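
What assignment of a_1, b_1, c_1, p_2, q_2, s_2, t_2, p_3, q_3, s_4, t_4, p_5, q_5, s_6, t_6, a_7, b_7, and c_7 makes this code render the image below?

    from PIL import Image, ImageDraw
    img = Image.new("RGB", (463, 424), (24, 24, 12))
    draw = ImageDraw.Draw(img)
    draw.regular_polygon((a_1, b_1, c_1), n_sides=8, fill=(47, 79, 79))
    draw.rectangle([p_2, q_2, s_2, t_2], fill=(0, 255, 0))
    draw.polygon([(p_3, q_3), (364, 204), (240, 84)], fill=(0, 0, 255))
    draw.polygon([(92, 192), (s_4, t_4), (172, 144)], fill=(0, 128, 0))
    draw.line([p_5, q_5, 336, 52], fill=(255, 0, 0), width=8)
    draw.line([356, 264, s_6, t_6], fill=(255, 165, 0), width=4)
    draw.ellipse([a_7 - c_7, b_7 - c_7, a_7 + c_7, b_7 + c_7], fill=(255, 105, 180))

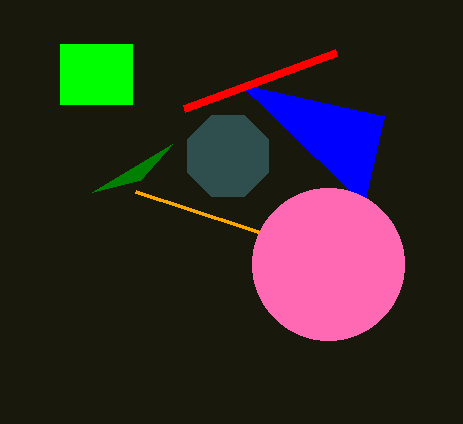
a_1 = 228; b_1 = 156; c_1 = 44; p_2 = 60; q_2 = 44; s_2 = 132; t_2 = 104; p_3 = 384; q_3 = 116; s_4 = 140; t_4 = 180; p_5 = 184; q_5 = 108; s_6 = 136; t_6 = 192; a_7 = 328; b_7 = 264; c_7 = 76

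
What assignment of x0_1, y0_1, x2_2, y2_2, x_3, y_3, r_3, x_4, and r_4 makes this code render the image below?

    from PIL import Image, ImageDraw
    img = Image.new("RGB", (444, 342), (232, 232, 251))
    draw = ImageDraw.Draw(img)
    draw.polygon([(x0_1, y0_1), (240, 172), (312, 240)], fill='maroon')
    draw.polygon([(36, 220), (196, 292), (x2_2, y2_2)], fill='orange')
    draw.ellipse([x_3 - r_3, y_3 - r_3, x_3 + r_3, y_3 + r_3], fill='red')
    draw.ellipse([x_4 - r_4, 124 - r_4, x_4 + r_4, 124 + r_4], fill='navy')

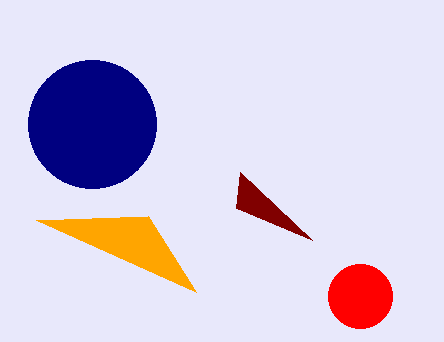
x0_1 = 236
y0_1 = 208
x2_2 = 148
y2_2 = 216
x_3 = 360
y_3 = 296
r_3 = 32
x_4 = 92
r_4 = 64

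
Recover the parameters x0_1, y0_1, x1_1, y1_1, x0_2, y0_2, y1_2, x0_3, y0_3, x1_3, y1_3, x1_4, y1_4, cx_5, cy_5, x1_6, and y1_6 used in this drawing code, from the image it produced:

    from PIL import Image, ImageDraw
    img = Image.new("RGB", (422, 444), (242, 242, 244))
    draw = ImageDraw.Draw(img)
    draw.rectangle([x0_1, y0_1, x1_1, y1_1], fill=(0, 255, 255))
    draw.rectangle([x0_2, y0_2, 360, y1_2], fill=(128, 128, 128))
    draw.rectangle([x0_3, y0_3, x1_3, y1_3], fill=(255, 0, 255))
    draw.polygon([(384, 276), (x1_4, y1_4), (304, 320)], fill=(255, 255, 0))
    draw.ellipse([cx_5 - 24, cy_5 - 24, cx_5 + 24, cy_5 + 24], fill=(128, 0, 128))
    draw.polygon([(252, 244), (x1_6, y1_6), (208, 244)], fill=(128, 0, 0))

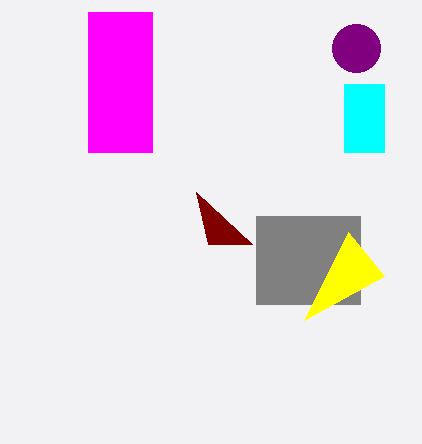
x0_1 = 344, y0_1 = 84, x1_1 = 384, y1_1 = 152, x0_2 = 256, y0_2 = 216, y1_2 = 304, x0_3 = 88, y0_3 = 12, x1_3 = 152, y1_3 = 152, x1_4 = 348, y1_4 = 232, cx_5 = 356, cy_5 = 48, x1_6 = 196, y1_6 = 192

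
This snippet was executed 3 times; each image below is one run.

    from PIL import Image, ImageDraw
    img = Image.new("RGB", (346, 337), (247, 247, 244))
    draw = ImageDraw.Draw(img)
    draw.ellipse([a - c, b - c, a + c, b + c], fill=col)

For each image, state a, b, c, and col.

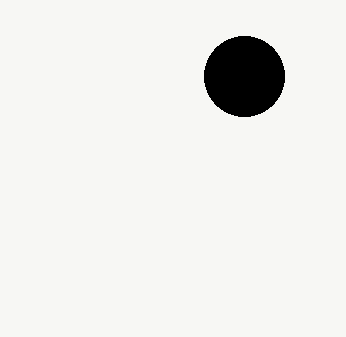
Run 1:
a = 244
b = 76
c = 40
col = 'black'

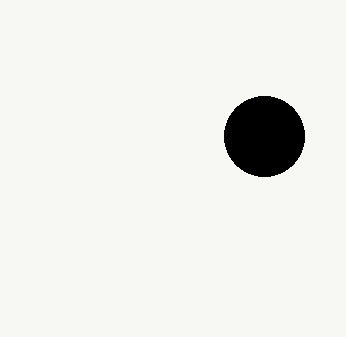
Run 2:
a = 264; b = 136; c = 40; col = 'black'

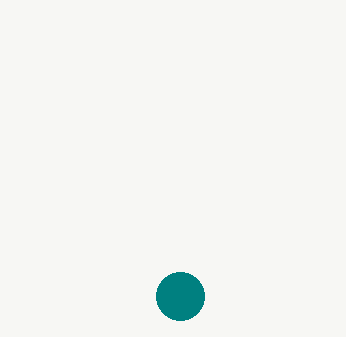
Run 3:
a = 180, b = 296, c = 24, col = 'teal'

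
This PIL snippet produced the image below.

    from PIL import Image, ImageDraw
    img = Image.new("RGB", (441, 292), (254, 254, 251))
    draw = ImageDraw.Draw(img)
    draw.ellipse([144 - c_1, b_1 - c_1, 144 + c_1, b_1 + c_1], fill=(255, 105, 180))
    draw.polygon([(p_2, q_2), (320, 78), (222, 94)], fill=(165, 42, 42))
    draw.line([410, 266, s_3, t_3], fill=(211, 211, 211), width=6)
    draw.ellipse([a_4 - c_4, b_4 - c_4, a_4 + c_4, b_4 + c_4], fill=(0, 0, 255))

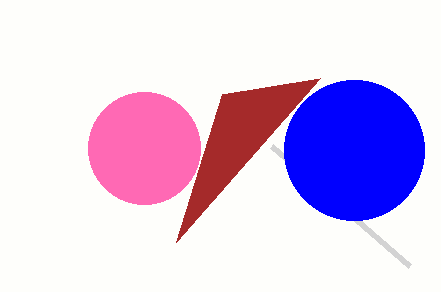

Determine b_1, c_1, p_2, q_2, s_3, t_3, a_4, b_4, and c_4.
b_1 = 148; c_1 = 56; p_2 = 176; q_2 = 242; s_3 = 272; t_3 = 146; a_4 = 354; b_4 = 150; c_4 = 70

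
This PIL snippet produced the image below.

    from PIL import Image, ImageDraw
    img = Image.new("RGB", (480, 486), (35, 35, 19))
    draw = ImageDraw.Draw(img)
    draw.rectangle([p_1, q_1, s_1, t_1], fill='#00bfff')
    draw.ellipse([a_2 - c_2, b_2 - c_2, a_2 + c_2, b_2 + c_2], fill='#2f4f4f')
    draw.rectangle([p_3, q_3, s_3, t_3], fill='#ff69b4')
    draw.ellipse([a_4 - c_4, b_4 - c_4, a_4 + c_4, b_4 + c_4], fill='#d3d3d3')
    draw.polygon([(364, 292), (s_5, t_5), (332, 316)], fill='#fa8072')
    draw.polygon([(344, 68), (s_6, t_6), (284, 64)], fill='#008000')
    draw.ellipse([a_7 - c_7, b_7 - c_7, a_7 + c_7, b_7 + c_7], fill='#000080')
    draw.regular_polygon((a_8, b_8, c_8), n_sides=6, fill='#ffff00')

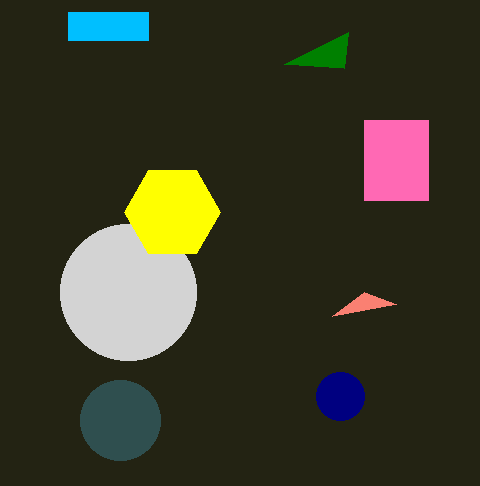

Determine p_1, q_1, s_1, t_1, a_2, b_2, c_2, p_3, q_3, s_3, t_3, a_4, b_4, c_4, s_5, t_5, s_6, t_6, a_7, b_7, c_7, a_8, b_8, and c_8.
p_1 = 68; q_1 = 12; s_1 = 148; t_1 = 40; a_2 = 120; b_2 = 420; c_2 = 40; p_3 = 364; q_3 = 120; s_3 = 428; t_3 = 200; a_4 = 128; b_4 = 292; c_4 = 68; s_5 = 396; t_5 = 304; s_6 = 348; t_6 = 32; a_7 = 340; b_7 = 396; c_7 = 24; a_8 = 172; b_8 = 212; c_8 = 48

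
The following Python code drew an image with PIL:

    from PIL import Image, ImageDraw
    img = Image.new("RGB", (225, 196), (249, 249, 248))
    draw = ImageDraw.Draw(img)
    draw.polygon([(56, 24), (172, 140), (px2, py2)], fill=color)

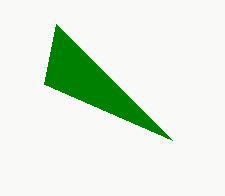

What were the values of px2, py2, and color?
px2 = 44, py2 = 84, color = 'green'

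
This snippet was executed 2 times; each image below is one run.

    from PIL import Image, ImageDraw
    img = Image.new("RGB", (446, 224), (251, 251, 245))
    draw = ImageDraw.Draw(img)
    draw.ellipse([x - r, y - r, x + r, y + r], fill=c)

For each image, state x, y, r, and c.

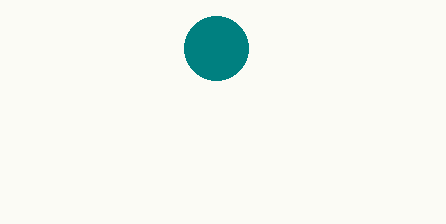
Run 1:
x = 216, y = 48, r = 32, c = 'teal'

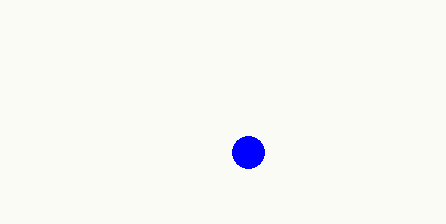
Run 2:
x = 248; y = 152; r = 16; c = 'blue'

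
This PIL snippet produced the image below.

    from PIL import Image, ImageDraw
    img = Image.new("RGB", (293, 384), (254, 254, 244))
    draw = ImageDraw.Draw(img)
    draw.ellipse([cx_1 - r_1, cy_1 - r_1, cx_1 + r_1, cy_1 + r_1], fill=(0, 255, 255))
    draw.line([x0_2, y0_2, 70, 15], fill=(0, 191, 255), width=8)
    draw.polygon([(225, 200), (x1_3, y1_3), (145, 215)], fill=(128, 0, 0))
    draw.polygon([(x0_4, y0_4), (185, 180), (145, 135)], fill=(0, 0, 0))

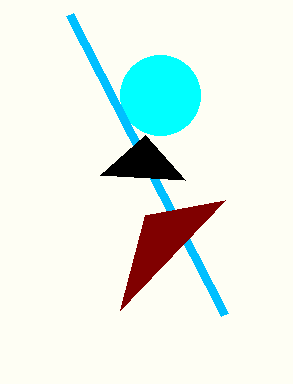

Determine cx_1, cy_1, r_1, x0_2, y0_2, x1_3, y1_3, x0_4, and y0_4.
cx_1 = 160
cy_1 = 95
r_1 = 40
x0_2 = 225
y0_2 = 315
x1_3 = 120
y1_3 = 310
x0_4 = 100
y0_4 = 175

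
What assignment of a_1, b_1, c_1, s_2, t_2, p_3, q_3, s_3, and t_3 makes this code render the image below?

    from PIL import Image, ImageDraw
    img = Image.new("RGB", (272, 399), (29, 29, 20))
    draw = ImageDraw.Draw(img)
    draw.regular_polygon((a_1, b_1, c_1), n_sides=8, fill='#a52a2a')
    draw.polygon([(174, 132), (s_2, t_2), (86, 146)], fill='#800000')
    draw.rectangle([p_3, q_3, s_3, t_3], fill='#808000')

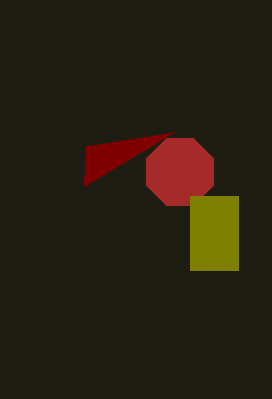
a_1 = 180, b_1 = 172, c_1 = 36, s_2 = 84, t_2 = 186, p_3 = 190, q_3 = 196, s_3 = 238, t_3 = 270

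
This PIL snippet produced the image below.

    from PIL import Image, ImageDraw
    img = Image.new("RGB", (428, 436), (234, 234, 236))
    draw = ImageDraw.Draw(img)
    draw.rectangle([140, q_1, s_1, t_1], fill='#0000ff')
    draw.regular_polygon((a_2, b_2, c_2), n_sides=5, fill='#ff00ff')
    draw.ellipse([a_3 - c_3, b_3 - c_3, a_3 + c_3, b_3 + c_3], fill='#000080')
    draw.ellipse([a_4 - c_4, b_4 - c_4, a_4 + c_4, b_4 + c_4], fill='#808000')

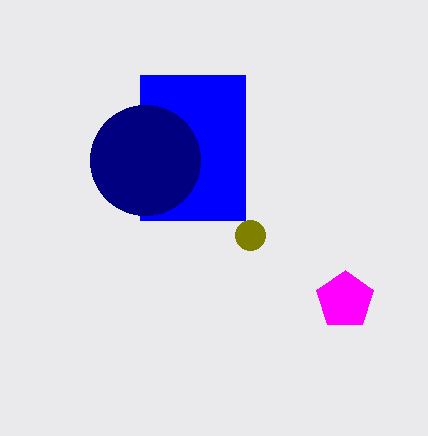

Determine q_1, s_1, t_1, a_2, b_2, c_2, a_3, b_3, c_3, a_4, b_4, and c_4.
q_1 = 75
s_1 = 245
t_1 = 220
a_2 = 345
b_2 = 300
c_2 = 30
a_3 = 145
b_3 = 160
c_3 = 55
a_4 = 250
b_4 = 235
c_4 = 15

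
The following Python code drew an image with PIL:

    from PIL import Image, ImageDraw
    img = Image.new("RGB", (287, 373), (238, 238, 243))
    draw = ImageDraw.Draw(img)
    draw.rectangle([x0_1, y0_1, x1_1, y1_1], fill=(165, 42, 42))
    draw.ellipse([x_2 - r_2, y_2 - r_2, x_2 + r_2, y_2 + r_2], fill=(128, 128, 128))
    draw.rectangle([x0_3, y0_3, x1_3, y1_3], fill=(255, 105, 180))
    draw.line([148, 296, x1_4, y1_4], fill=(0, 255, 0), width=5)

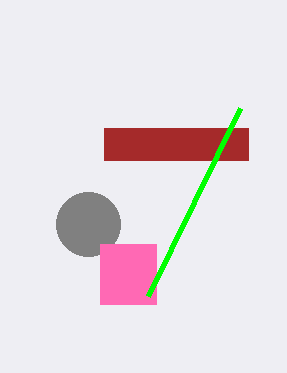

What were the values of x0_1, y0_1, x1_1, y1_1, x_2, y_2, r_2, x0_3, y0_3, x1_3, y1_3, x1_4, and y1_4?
x0_1 = 104; y0_1 = 128; x1_1 = 248; y1_1 = 160; x_2 = 88; y_2 = 224; r_2 = 32; x0_3 = 100; y0_3 = 244; x1_3 = 156; y1_3 = 304; x1_4 = 240; y1_4 = 108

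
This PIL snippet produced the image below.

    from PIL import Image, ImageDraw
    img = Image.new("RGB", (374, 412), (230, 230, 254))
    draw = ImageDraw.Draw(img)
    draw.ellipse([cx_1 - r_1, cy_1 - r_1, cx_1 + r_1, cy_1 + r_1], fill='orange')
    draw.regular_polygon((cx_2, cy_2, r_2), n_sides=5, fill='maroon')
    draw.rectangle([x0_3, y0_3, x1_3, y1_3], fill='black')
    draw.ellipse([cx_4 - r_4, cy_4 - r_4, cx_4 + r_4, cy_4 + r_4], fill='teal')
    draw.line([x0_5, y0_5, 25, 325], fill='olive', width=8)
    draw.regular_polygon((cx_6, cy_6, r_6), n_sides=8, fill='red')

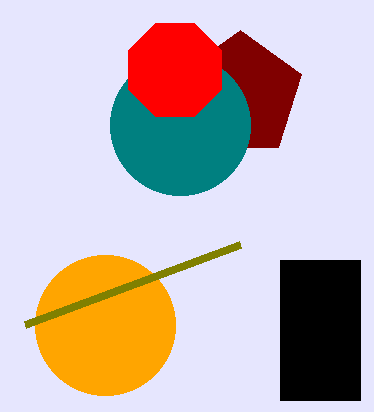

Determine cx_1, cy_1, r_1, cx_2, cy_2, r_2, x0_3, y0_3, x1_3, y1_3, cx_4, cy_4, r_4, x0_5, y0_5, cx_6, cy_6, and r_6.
cx_1 = 105; cy_1 = 325; r_1 = 70; cx_2 = 240; cy_2 = 95; r_2 = 65; x0_3 = 280; y0_3 = 260; x1_3 = 360; y1_3 = 400; cx_4 = 180; cy_4 = 125; r_4 = 70; x0_5 = 240; y0_5 = 245; cx_6 = 175; cy_6 = 70; r_6 = 50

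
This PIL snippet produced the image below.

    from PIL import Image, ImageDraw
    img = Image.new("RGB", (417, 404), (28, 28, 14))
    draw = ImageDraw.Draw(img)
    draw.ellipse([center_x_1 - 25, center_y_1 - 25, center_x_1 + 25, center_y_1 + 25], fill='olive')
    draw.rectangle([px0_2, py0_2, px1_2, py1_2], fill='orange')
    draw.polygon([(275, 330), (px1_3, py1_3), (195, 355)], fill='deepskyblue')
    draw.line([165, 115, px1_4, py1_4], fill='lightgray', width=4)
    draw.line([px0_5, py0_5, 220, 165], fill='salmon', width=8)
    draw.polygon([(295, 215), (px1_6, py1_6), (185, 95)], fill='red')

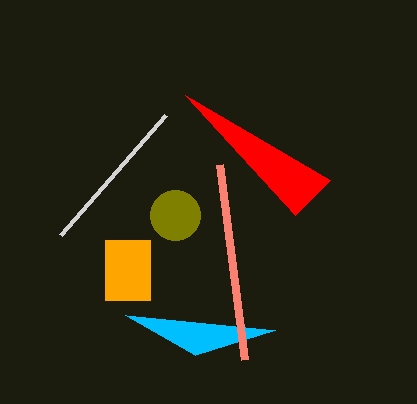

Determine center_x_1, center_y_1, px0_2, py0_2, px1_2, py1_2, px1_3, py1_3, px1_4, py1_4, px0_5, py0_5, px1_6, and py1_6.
center_x_1 = 175; center_y_1 = 215; px0_2 = 105; py0_2 = 240; px1_2 = 150; py1_2 = 300; px1_3 = 125; py1_3 = 315; px1_4 = 60; py1_4 = 235; px0_5 = 245; py0_5 = 360; px1_6 = 330; py1_6 = 180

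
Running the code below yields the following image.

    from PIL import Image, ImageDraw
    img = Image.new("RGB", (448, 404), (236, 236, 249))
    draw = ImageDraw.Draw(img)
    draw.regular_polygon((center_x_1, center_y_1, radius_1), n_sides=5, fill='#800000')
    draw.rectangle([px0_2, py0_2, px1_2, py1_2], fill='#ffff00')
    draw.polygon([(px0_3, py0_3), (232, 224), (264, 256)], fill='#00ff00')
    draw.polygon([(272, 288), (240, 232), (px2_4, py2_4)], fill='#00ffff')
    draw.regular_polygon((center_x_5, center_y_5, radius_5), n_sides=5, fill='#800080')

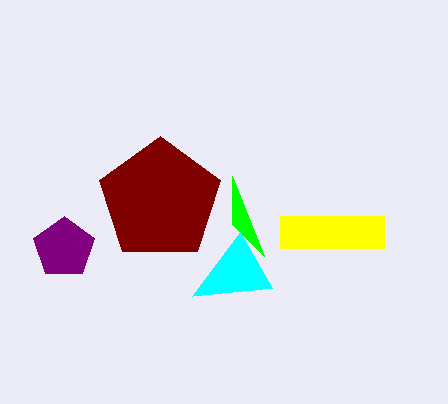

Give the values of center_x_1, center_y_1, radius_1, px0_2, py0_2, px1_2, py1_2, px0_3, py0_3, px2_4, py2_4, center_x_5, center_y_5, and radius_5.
center_x_1 = 160; center_y_1 = 200; radius_1 = 64; px0_2 = 280; py0_2 = 216; px1_2 = 384; py1_2 = 248; px0_3 = 232; py0_3 = 176; px2_4 = 192; py2_4 = 296; center_x_5 = 64; center_y_5 = 248; radius_5 = 32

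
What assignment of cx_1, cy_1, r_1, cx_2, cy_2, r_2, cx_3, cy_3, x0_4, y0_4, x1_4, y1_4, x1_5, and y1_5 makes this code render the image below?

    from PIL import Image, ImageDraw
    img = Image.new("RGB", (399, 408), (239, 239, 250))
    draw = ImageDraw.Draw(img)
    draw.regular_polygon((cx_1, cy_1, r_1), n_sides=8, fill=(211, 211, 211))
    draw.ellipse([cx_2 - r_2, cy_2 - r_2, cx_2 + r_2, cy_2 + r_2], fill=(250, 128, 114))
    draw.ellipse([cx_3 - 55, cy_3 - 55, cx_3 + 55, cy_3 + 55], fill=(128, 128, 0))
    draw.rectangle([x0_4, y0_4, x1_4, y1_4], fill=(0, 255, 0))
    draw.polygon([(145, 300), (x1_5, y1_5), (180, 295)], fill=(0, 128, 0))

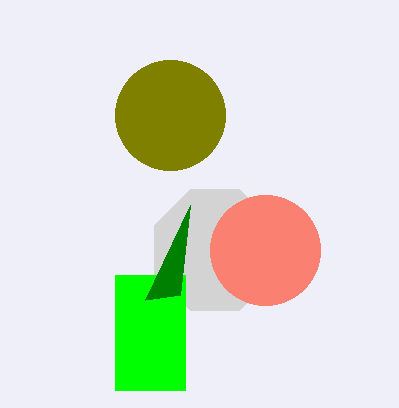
cx_1 = 215; cy_1 = 250; r_1 = 65; cx_2 = 265; cy_2 = 250; r_2 = 55; cx_3 = 170; cy_3 = 115; x0_4 = 115; y0_4 = 275; x1_4 = 185; y1_4 = 390; x1_5 = 190; y1_5 = 205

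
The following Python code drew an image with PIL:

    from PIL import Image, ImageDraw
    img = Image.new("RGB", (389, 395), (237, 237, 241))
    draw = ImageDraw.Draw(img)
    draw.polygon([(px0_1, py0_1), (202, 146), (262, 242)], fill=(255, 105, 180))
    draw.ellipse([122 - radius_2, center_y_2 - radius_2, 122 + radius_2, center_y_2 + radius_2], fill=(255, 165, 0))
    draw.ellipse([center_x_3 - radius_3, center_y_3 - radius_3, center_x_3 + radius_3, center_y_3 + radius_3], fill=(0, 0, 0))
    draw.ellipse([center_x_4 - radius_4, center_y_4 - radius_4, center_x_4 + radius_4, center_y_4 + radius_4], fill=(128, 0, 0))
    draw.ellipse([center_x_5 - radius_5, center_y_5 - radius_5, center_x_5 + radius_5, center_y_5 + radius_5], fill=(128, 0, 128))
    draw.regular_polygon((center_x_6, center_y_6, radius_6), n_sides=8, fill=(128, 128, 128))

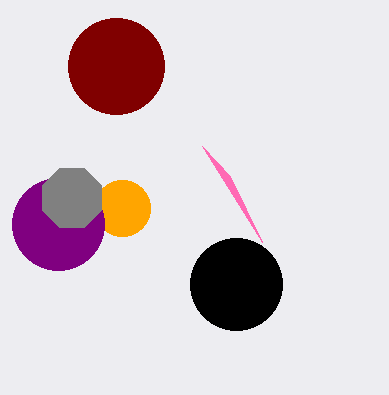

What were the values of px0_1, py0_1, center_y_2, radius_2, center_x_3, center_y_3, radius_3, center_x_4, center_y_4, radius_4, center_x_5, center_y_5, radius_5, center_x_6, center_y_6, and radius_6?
px0_1 = 230; py0_1 = 176; center_y_2 = 208; radius_2 = 28; center_x_3 = 236; center_y_3 = 284; radius_3 = 46; center_x_4 = 116; center_y_4 = 66; radius_4 = 48; center_x_5 = 58; center_y_5 = 224; radius_5 = 46; center_x_6 = 72; center_y_6 = 198; radius_6 = 32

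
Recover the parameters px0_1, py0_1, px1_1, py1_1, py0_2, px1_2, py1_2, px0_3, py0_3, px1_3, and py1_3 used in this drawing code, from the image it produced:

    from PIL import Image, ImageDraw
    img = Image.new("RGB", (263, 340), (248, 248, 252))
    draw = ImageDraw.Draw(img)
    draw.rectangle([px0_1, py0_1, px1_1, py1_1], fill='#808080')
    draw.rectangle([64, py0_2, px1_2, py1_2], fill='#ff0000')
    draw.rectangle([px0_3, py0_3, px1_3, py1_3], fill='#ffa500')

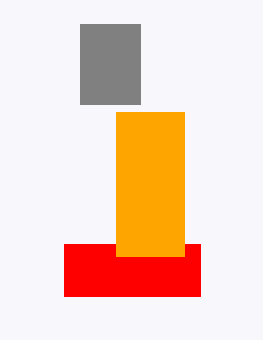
px0_1 = 80, py0_1 = 24, px1_1 = 140, py1_1 = 104, py0_2 = 244, px1_2 = 200, py1_2 = 296, px0_3 = 116, py0_3 = 112, px1_3 = 184, py1_3 = 256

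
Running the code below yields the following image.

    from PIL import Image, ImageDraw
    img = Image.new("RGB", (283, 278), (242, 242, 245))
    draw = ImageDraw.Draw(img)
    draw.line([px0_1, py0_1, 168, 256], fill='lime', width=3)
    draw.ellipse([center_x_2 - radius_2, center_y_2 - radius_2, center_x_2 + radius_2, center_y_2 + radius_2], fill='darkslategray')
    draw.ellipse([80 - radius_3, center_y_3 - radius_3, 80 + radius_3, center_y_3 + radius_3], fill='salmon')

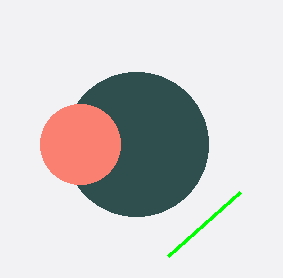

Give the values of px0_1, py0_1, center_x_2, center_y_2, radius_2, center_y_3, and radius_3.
px0_1 = 240
py0_1 = 192
center_x_2 = 136
center_y_2 = 144
radius_2 = 72
center_y_3 = 144
radius_3 = 40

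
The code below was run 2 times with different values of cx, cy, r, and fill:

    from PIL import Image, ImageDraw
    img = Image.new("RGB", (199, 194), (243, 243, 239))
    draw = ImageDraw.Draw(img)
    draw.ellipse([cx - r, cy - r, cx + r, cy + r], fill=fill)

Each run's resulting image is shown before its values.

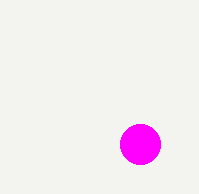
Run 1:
cx = 140, cy = 144, r = 20, fill = 'magenta'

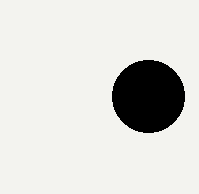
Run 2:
cx = 148
cy = 96
r = 36
fill = 'black'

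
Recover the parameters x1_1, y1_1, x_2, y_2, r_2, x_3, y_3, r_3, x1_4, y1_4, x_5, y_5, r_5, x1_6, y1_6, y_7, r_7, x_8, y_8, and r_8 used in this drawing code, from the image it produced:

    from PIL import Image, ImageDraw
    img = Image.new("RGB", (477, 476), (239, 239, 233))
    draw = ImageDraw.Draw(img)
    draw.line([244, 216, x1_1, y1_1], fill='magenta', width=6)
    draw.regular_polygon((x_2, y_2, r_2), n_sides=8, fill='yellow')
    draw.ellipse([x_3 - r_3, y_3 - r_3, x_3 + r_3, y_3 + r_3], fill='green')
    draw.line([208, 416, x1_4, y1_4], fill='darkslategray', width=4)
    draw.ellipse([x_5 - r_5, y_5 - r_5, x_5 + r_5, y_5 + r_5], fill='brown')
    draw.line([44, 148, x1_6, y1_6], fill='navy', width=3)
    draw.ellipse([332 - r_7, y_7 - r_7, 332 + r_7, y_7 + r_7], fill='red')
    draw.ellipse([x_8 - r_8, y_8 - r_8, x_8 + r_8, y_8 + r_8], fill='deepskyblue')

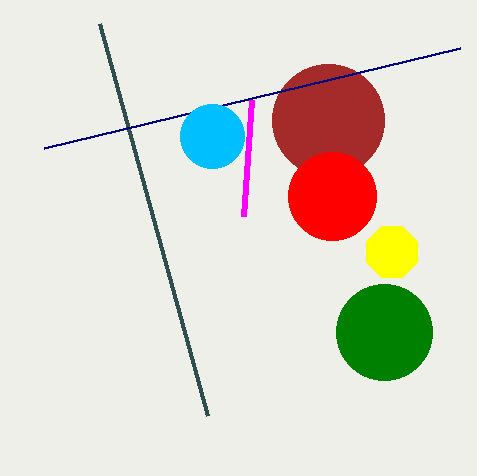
x1_1 = 252; y1_1 = 100; x_2 = 392; y_2 = 252; r_2 = 28; x_3 = 384; y_3 = 332; r_3 = 48; x1_4 = 100; y1_4 = 24; x_5 = 328; y_5 = 120; r_5 = 56; x1_6 = 460; y1_6 = 48; y_7 = 196; r_7 = 44; x_8 = 212; y_8 = 136; r_8 = 32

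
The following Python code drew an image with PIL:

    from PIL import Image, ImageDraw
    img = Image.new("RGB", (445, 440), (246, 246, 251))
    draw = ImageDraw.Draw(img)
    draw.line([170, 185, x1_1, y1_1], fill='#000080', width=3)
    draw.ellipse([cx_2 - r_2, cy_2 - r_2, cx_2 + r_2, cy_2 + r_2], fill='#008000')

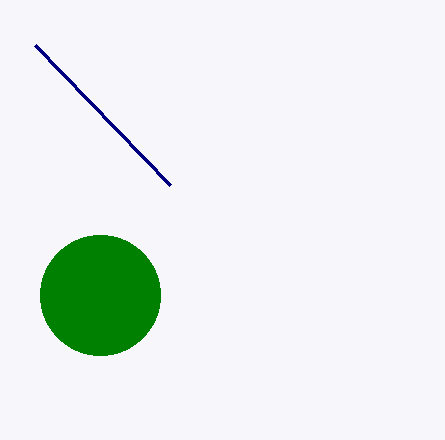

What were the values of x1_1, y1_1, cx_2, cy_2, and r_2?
x1_1 = 35; y1_1 = 45; cx_2 = 100; cy_2 = 295; r_2 = 60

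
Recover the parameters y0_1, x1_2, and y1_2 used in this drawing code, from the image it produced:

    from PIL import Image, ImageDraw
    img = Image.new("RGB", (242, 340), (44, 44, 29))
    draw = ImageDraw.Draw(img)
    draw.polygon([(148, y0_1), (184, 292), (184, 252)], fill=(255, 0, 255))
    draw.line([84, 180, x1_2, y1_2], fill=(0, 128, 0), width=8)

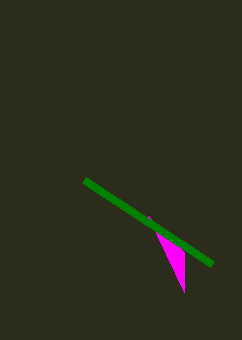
y0_1 = 216
x1_2 = 212
y1_2 = 264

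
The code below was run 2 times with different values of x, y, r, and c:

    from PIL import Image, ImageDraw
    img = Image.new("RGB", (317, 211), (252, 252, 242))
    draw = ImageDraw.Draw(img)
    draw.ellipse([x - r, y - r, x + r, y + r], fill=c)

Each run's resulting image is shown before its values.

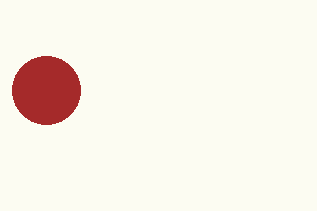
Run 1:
x = 46
y = 90
r = 34
c = 'brown'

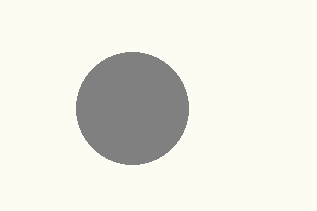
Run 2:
x = 132; y = 108; r = 56; c = 'gray'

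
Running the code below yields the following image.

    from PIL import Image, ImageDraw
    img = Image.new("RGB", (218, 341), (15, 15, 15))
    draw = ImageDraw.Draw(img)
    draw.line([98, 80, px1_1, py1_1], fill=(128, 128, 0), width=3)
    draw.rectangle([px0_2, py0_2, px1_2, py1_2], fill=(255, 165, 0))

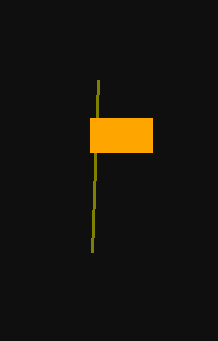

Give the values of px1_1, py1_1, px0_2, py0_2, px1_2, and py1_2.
px1_1 = 92; py1_1 = 252; px0_2 = 90; py0_2 = 118; px1_2 = 152; py1_2 = 152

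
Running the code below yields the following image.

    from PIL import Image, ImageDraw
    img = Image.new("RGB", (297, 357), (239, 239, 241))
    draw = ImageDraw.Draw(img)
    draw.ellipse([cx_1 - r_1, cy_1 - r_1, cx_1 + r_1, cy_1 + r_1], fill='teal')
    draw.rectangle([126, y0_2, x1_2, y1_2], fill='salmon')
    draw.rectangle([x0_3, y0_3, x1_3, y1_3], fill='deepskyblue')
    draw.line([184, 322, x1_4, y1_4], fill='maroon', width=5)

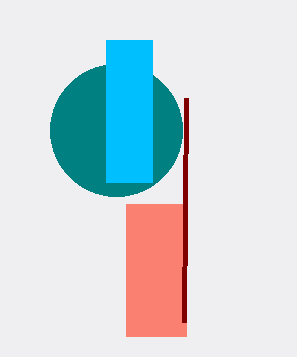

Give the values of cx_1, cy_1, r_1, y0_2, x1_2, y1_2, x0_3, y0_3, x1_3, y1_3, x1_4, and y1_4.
cx_1 = 116
cy_1 = 130
r_1 = 66
y0_2 = 204
x1_2 = 186
y1_2 = 336
x0_3 = 106
y0_3 = 40
x1_3 = 152
y1_3 = 182
x1_4 = 186
y1_4 = 98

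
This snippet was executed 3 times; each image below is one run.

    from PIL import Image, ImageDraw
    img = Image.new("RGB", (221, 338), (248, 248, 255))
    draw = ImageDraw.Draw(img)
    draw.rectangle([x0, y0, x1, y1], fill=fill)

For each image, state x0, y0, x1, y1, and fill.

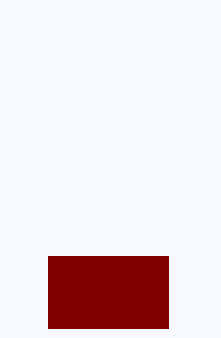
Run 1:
x0 = 48
y0 = 256
x1 = 168
y1 = 328
fill = 'maroon'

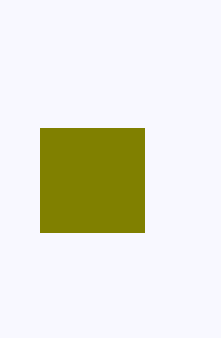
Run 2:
x0 = 40; y0 = 128; x1 = 144; y1 = 232; fill = 'olive'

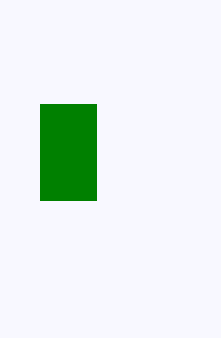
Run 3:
x0 = 40
y0 = 104
x1 = 96
y1 = 200
fill = 'green'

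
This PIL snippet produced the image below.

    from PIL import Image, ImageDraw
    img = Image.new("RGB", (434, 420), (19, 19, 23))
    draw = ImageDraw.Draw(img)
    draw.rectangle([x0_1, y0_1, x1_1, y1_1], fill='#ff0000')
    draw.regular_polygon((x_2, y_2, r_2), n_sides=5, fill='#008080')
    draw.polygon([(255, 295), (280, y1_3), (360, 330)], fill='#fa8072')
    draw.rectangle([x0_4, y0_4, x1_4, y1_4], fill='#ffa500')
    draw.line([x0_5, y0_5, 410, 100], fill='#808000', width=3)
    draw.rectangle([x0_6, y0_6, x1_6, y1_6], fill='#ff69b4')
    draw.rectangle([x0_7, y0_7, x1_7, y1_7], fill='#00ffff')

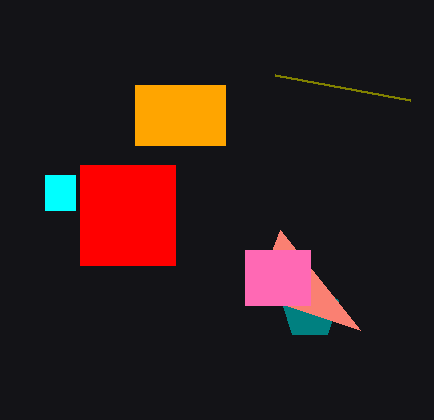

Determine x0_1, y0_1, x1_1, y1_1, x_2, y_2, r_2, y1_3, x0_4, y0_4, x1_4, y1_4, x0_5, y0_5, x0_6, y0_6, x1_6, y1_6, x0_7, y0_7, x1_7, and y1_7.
x0_1 = 80
y0_1 = 165
x1_1 = 175
y1_1 = 265
x_2 = 310
y_2 = 310
r_2 = 30
y1_3 = 230
x0_4 = 135
y0_4 = 85
x1_4 = 225
y1_4 = 145
x0_5 = 275
y0_5 = 75
x0_6 = 245
y0_6 = 250
x1_6 = 310
y1_6 = 305
x0_7 = 45
y0_7 = 175
x1_7 = 75
y1_7 = 210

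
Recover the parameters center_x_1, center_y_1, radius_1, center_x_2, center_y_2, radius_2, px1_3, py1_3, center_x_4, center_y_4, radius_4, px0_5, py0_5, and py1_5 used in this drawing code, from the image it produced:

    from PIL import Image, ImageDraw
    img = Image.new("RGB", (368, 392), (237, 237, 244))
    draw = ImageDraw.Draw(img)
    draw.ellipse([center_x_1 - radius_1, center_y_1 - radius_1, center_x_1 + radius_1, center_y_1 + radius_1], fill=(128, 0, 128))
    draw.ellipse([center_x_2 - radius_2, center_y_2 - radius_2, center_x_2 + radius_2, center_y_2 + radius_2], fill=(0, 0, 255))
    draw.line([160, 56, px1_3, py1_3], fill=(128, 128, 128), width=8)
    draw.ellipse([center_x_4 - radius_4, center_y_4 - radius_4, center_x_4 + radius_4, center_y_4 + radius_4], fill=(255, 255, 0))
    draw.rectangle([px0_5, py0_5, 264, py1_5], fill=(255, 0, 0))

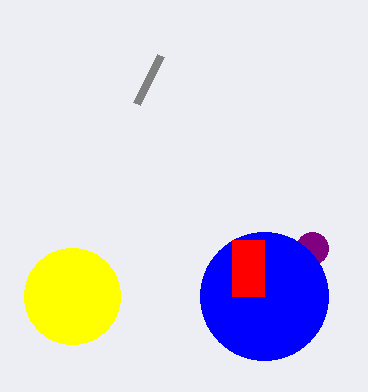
center_x_1 = 312
center_y_1 = 248
radius_1 = 16
center_x_2 = 264
center_y_2 = 296
radius_2 = 64
px1_3 = 136
py1_3 = 104
center_x_4 = 72
center_y_4 = 296
radius_4 = 48
px0_5 = 232
py0_5 = 240
py1_5 = 296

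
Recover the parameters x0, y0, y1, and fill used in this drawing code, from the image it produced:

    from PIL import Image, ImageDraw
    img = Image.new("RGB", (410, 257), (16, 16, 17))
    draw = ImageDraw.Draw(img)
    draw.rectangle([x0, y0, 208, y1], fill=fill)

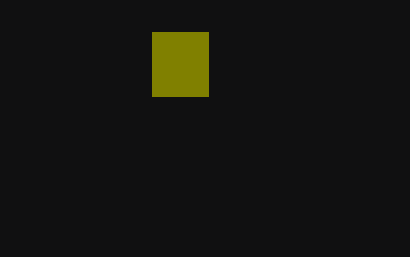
x0 = 152, y0 = 32, y1 = 96, fill = 'olive'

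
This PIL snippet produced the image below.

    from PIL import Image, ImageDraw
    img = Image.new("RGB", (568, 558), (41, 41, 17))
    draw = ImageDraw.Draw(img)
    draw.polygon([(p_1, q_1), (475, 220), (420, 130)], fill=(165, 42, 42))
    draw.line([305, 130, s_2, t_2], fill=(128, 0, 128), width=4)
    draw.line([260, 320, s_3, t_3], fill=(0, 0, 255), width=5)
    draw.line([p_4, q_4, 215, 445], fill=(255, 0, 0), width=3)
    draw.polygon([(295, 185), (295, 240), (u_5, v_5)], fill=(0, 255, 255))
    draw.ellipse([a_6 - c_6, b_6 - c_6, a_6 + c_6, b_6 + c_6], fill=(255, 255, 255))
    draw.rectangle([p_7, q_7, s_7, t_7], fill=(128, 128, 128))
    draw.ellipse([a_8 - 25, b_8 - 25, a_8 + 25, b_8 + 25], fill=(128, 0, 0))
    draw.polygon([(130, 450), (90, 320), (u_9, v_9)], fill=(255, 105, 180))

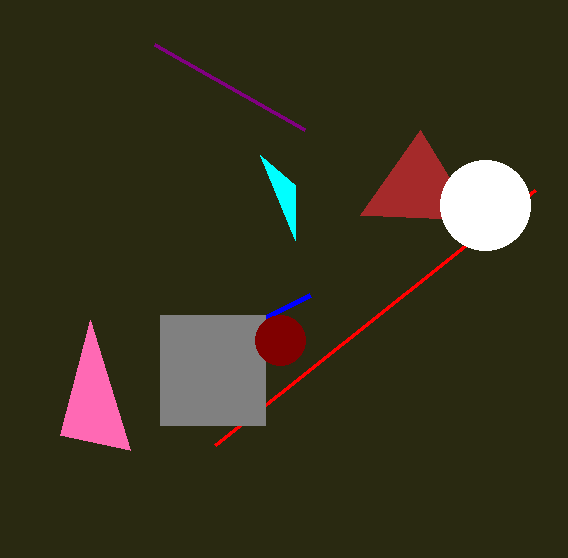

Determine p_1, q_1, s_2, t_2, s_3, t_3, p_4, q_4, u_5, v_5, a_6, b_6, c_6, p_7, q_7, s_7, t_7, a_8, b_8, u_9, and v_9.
p_1 = 360, q_1 = 215, s_2 = 155, t_2 = 45, s_3 = 310, t_3 = 295, p_4 = 535, q_4 = 190, u_5 = 260, v_5 = 155, a_6 = 485, b_6 = 205, c_6 = 45, p_7 = 160, q_7 = 315, s_7 = 265, t_7 = 425, a_8 = 280, b_8 = 340, u_9 = 60, v_9 = 435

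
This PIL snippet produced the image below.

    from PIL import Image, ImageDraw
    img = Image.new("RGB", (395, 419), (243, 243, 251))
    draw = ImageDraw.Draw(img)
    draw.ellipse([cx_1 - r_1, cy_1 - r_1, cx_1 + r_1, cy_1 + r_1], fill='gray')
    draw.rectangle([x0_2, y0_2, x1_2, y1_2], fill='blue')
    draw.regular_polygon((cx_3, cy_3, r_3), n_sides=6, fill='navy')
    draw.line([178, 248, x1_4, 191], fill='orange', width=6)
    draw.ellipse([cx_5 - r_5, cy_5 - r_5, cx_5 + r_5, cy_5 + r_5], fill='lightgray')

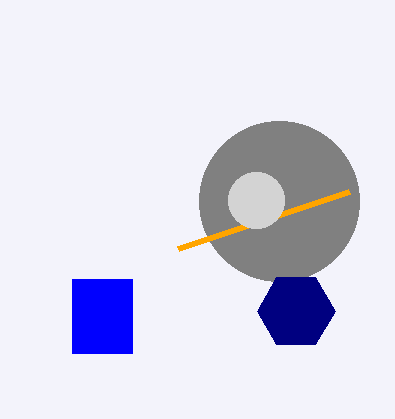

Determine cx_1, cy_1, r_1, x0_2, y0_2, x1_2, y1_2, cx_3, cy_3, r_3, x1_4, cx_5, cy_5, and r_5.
cx_1 = 279
cy_1 = 201
r_1 = 80
x0_2 = 72
y0_2 = 279
x1_2 = 132
y1_2 = 353
cx_3 = 296
cy_3 = 311
r_3 = 39
x1_4 = 349
cx_5 = 256
cy_5 = 200
r_5 = 28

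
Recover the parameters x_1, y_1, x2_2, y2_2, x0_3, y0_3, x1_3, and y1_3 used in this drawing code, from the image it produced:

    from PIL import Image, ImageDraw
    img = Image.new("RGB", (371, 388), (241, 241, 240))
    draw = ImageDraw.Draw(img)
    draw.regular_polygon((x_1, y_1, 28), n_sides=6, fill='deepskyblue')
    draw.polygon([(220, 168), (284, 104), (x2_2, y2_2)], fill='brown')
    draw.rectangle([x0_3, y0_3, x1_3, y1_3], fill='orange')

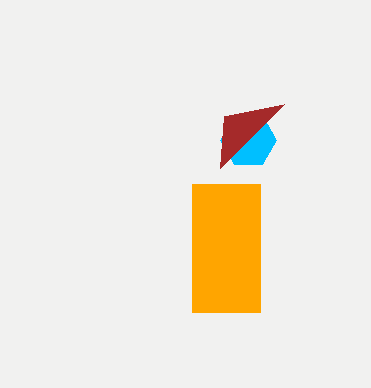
x_1 = 248; y_1 = 140; x2_2 = 224; y2_2 = 116; x0_3 = 192; y0_3 = 184; x1_3 = 260; y1_3 = 312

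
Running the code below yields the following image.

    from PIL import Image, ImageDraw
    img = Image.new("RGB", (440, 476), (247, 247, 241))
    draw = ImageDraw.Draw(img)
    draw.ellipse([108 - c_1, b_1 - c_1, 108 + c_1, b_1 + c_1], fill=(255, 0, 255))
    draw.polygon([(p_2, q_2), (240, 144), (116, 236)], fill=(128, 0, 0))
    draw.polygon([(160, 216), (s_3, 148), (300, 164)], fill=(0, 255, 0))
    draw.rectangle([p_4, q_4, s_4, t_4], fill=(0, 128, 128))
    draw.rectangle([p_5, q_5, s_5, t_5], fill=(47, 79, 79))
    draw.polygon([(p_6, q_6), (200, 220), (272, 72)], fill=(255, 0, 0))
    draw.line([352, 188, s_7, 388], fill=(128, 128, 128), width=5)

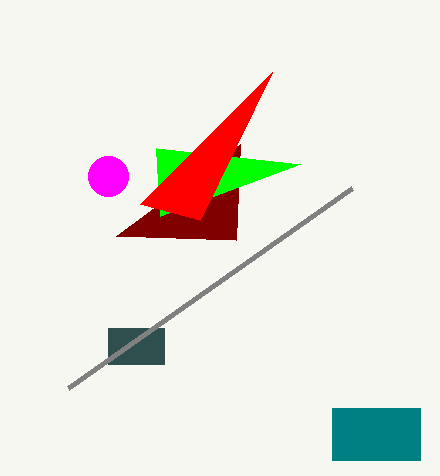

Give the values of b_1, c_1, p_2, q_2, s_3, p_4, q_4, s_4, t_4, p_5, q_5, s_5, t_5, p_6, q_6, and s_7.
b_1 = 176, c_1 = 20, p_2 = 236, q_2 = 240, s_3 = 156, p_4 = 332, q_4 = 408, s_4 = 420, t_4 = 460, p_5 = 108, q_5 = 328, s_5 = 164, t_5 = 364, p_6 = 140, q_6 = 204, s_7 = 68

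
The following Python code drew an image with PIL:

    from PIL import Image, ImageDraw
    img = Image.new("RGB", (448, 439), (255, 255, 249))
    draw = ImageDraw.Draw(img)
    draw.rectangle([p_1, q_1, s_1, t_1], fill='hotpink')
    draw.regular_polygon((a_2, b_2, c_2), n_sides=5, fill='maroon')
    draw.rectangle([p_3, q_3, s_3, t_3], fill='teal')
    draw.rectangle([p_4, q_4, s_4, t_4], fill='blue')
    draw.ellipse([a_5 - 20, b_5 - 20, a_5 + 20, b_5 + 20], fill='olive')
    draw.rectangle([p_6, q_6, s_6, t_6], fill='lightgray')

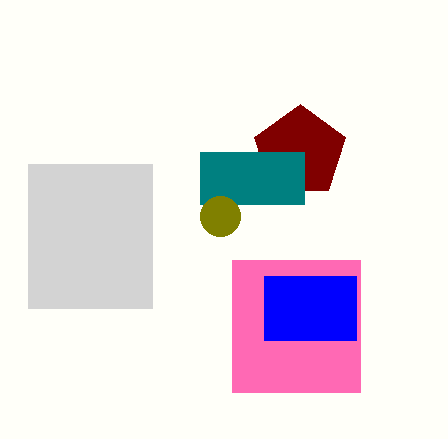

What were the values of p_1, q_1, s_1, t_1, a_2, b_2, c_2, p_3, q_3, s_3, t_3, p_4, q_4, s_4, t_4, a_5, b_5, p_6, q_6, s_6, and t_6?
p_1 = 232; q_1 = 260; s_1 = 360; t_1 = 392; a_2 = 300; b_2 = 152; c_2 = 48; p_3 = 200; q_3 = 152; s_3 = 304; t_3 = 204; p_4 = 264; q_4 = 276; s_4 = 356; t_4 = 340; a_5 = 220; b_5 = 216; p_6 = 28; q_6 = 164; s_6 = 152; t_6 = 308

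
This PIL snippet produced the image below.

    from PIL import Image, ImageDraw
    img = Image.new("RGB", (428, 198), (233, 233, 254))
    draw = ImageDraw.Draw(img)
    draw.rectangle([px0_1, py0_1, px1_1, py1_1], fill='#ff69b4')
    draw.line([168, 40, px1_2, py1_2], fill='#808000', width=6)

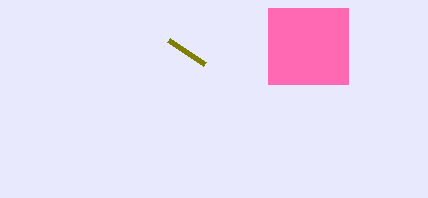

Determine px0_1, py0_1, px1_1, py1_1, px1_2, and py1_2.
px0_1 = 268; py0_1 = 8; px1_1 = 348; py1_1 = 84; px1_2 = 204; py1_2 = 64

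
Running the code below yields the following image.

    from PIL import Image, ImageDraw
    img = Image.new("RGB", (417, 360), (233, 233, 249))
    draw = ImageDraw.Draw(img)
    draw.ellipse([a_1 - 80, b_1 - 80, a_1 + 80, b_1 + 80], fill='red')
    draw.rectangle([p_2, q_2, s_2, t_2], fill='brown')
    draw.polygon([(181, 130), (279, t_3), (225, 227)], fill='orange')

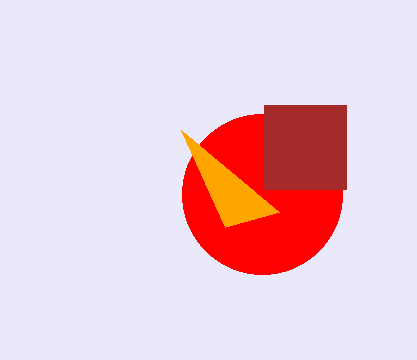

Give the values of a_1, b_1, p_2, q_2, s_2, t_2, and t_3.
a_1 = 262
b_1 = 194
p_2 = 264
q_2 = 105
s_2 = 346
t_2 = 189
t_3 = 212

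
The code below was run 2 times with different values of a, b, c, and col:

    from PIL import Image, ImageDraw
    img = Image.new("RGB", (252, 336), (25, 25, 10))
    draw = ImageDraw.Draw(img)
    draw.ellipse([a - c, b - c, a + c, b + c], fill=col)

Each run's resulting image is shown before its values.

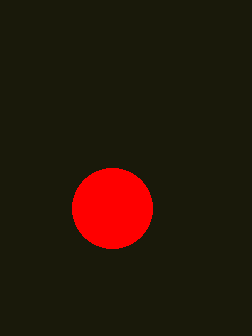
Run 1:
a = 112; b = 208; c = 40; col = 'red'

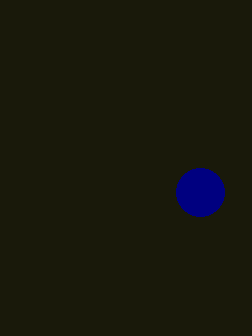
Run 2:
a = 200; b = 192; c = 24; col = 'navy'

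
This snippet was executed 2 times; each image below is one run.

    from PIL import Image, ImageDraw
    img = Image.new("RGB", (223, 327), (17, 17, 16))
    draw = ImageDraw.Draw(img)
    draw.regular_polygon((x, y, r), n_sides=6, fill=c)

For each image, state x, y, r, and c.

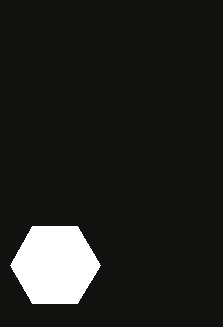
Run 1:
x = 55, y = 265, r = 45, c = 'white'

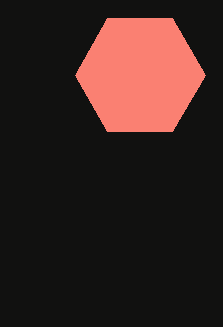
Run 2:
x = 140
y = 75
r = 65
c = 'salmon'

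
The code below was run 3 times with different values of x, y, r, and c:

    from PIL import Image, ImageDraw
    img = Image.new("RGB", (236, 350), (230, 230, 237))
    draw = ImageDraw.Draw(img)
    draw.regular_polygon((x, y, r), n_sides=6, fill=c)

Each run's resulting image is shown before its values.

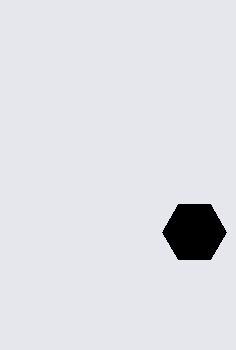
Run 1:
x = 194; y = 232; r = 32; c = 'black'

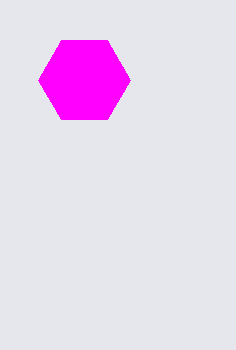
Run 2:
x = 84; y = 80; r = 46; c = 'magenta'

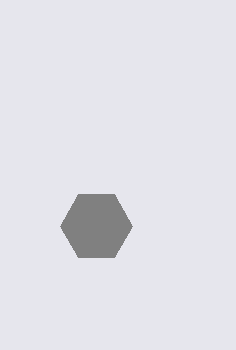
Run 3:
x = 96, y = 226, r = 36, c = 'gray'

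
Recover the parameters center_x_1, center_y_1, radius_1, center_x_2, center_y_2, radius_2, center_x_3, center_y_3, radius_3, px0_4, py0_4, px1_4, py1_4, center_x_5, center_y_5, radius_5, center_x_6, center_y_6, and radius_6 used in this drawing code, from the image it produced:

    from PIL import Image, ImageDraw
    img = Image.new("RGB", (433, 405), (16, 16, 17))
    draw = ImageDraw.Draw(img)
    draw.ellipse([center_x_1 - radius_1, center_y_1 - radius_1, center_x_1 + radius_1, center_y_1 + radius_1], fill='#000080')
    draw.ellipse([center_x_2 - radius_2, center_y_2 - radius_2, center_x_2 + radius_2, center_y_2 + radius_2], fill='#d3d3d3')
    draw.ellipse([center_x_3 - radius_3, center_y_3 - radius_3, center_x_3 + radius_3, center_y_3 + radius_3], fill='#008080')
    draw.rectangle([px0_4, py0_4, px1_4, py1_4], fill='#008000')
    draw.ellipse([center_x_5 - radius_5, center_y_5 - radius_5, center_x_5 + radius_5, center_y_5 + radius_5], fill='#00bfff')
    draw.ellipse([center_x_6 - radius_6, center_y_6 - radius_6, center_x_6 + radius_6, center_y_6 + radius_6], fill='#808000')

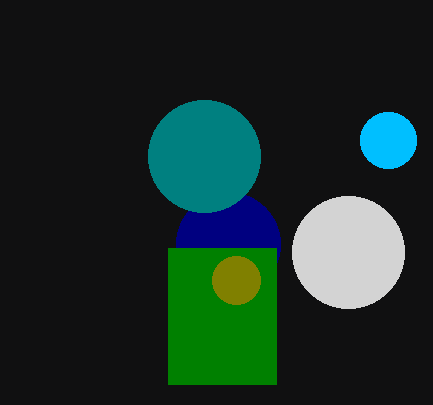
center_x_1 = 228; center_y_1 = 244; radius_1 = 52; center_x_2 = 348; center_y_2 = 252; radius_2 = 56; center_x_3 = 204; center_y_3 = 156; radius_3 = 56; px0_4 = 168; py0_4 = 248; px1_4 = 276; py1_4 = 384; center_x_5 = 388; center_y_5 = 140; radius_5 = 28; center_x_6 = 236; center_y_6 = 280; radius_6 = 24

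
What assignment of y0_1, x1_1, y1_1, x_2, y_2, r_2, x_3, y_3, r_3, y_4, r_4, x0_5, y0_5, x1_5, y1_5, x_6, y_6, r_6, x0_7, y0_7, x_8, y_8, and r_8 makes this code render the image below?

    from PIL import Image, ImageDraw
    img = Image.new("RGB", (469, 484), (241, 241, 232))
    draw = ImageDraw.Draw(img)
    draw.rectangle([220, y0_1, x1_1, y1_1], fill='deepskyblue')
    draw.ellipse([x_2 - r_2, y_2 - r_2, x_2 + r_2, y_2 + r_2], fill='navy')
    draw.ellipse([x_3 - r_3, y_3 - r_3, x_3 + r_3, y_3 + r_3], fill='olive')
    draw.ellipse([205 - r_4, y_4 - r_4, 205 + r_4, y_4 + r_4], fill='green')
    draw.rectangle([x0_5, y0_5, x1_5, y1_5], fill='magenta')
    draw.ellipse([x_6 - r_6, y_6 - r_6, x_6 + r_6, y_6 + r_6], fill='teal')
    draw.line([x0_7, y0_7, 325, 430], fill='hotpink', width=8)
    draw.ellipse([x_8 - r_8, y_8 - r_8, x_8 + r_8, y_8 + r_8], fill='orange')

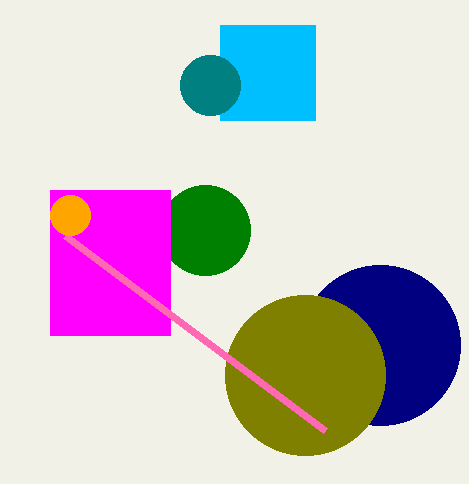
y0_1 = 25; x1_1 = 315; y1_1 = 120; x_2 = 380; y_2 = 345; r_2 = 80; x_3 = 305; y_3 = 375; r_3 = 80; y_4 = 230; r_4 = 45; x0_5 = 50; y0_5 = 190; x1_5 = 170; y1_5 = 335; x_6 = 210; y_6 = 85; r_6 = 30; x0_7 = 65; y0_7 = 235; x_8 = 70; y_8 = 215; r_8 = 20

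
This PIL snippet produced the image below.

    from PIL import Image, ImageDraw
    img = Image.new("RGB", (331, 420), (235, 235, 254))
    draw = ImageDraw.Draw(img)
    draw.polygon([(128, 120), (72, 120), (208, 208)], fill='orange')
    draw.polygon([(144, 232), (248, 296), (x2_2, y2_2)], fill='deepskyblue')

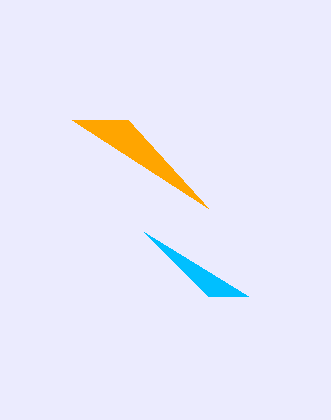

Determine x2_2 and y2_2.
x2_2 = 208, y2_2 = 296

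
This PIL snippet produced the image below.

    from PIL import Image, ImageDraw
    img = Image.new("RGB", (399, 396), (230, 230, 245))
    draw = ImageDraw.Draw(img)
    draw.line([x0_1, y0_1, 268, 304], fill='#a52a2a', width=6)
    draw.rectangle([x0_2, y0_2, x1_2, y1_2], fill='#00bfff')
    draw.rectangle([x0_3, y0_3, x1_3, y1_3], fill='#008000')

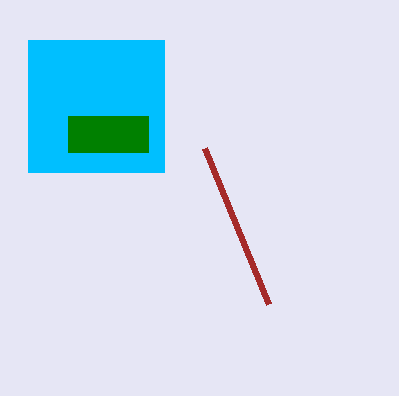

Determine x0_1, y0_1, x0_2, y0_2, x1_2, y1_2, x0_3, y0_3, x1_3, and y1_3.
x0_1 = 204; y0_1 = 148; x0_2 = 28; y0_2 = 40; x1_2 = 164; y1_2 = 172; x0_3 = 68; y0_3 = 116; x1_3 = 148; y1_3 = 152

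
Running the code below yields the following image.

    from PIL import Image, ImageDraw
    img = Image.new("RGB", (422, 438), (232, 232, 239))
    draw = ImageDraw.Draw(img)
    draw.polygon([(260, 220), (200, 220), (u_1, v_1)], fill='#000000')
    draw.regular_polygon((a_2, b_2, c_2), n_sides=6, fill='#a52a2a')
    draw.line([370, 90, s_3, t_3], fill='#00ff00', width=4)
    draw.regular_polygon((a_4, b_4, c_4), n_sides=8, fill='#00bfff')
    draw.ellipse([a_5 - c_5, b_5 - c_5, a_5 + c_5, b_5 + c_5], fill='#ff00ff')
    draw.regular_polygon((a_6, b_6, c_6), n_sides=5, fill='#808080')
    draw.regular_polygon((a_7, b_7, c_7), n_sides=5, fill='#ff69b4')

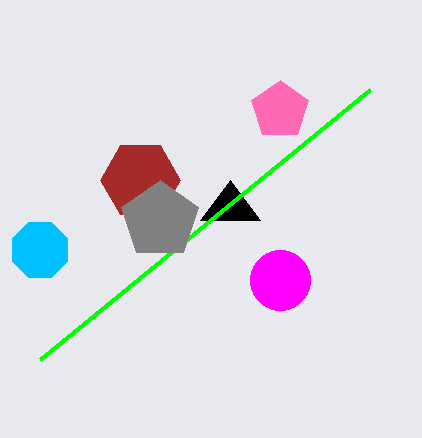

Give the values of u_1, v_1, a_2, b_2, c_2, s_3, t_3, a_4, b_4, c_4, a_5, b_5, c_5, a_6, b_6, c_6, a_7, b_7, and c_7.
u_1 = 230, v_1 = 180, a_2 = 140, b_2 = 180, c_2 = 40, s_3 = 40, t_3 = 360, a_4 = 40, b_4 = 250, c_4 = 30, a_5 = 280, b_5 = 280, c_5 = 30, a_6 = 160, b_6 = 220, c_6 = 40, a_7 = 280, b_7 = 110, c_7 = 30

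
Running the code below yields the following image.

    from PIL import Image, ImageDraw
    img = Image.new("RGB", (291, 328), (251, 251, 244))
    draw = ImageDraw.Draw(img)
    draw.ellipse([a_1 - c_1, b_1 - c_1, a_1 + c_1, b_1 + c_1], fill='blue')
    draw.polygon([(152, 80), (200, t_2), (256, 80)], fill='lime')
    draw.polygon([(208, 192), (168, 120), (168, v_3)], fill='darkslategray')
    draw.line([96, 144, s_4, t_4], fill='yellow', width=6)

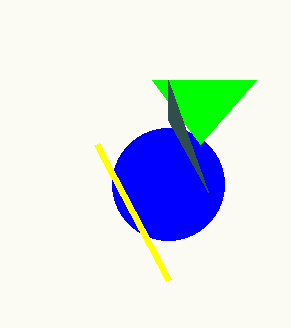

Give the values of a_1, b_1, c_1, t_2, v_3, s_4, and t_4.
a_1 = 168, b_1 = 184, c_1 = 56, t_2 = 144, v_3 = 80, s_4 = 168, t_4 = 280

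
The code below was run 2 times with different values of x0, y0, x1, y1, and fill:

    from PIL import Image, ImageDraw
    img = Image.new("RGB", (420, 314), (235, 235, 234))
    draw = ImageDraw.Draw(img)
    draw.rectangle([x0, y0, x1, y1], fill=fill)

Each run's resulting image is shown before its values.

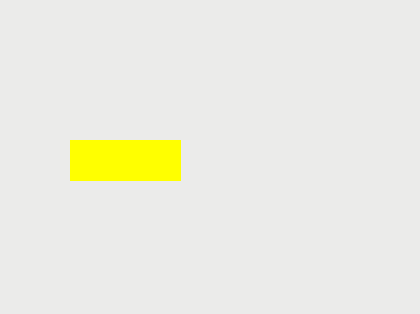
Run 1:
x0 = 70, y0 = 140, x1 = 180, y1 = 180, fill = 'yellow'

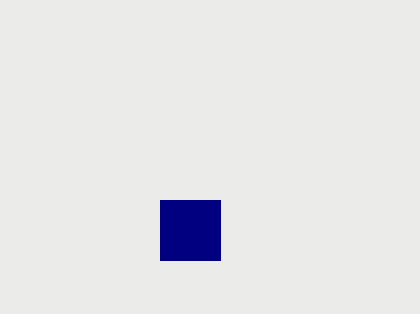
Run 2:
x0 = 160
y0 = 200
x1 = 220
y1 = 260
fill = 'navy'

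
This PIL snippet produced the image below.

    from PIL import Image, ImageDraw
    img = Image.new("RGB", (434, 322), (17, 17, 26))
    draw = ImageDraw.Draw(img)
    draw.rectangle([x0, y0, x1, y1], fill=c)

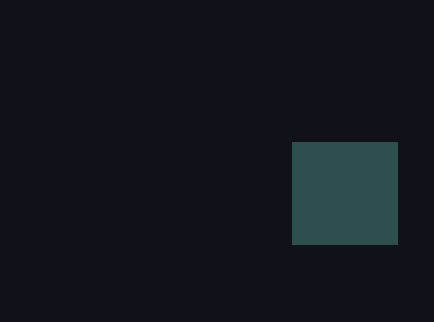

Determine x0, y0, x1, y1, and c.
x0 = 292, y0 = 142, x1 = 397, y1 = 244, c = 'darkslategray'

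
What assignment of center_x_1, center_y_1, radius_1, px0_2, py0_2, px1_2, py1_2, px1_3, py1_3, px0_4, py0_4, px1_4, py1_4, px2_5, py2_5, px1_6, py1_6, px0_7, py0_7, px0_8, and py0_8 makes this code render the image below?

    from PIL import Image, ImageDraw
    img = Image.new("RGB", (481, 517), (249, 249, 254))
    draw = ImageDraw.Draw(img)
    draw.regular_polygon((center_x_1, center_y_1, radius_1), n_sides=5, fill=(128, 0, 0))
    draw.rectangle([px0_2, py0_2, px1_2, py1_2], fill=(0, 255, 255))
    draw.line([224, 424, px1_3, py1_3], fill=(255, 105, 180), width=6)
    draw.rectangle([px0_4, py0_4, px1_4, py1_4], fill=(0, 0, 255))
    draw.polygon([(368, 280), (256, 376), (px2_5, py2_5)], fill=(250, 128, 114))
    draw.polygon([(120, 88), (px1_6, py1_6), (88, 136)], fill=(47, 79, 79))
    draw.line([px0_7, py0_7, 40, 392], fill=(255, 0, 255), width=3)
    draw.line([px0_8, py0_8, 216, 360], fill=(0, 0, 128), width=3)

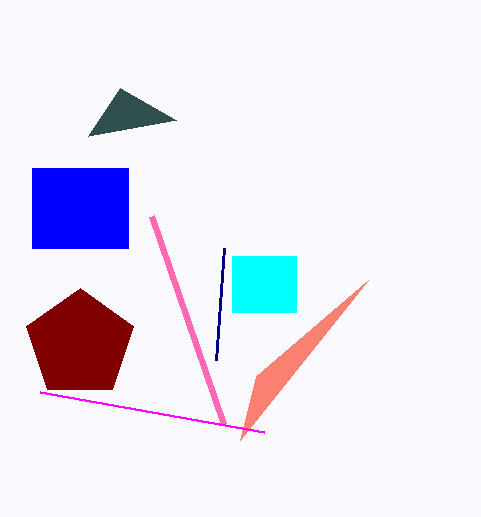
center_x_1 = 80
center_y_1 = 344
radius_1 = 56
px0_2 = 232
py0_2 = 256
px1_2 = 296
py1_2 = 312
px1_3 = 152
py1_3 = 216
px0_4 = 32
py0_4 = 168
px1_4 = 128
py1_4 = 248
px2_5 = 240
py2_5 = 440
px1_6 = 176
py1_6 = 120
px0_7 = 264
py0_7 = 432
px0_8 = 224
py0_8 = 248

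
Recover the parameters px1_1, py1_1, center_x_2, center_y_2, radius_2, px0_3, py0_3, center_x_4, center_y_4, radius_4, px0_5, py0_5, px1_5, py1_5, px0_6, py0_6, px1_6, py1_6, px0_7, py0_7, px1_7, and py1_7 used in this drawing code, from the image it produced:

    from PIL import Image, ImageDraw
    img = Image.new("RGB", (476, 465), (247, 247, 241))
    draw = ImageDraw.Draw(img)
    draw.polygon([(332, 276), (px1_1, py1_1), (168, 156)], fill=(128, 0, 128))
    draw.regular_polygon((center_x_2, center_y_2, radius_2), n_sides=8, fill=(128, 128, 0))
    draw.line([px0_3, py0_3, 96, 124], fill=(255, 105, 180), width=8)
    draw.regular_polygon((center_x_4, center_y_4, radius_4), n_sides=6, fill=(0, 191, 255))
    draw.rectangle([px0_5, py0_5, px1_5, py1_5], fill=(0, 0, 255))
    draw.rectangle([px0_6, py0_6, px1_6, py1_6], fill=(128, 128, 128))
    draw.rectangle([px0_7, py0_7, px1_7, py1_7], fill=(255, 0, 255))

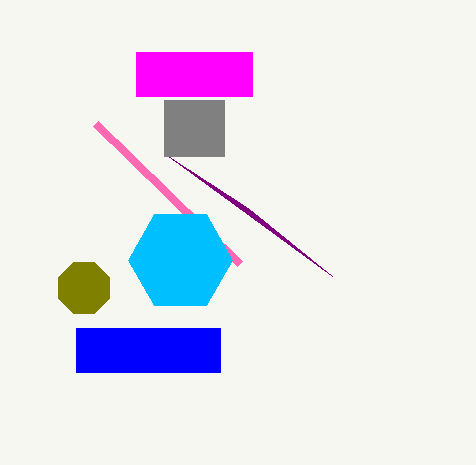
px1_1 = 248; py1_1 = 208; center_x_2 = 84; center_y_2 = 288; radius_2 = 28; px0_3 = 240; py0_3 = 264; center_x_4 = 180; center_y_4 = 260; radius_4 = 52; px0_5 = 76; py0_5 = 328; px1_5 = 220; py1_5 = 372; px0_6 = 164; py0_6 = 100; px1_6 = 224; py1_6 = 156; px0_7 = 136; py0_7 = 52; px1_7 = 252; py1_7 = 96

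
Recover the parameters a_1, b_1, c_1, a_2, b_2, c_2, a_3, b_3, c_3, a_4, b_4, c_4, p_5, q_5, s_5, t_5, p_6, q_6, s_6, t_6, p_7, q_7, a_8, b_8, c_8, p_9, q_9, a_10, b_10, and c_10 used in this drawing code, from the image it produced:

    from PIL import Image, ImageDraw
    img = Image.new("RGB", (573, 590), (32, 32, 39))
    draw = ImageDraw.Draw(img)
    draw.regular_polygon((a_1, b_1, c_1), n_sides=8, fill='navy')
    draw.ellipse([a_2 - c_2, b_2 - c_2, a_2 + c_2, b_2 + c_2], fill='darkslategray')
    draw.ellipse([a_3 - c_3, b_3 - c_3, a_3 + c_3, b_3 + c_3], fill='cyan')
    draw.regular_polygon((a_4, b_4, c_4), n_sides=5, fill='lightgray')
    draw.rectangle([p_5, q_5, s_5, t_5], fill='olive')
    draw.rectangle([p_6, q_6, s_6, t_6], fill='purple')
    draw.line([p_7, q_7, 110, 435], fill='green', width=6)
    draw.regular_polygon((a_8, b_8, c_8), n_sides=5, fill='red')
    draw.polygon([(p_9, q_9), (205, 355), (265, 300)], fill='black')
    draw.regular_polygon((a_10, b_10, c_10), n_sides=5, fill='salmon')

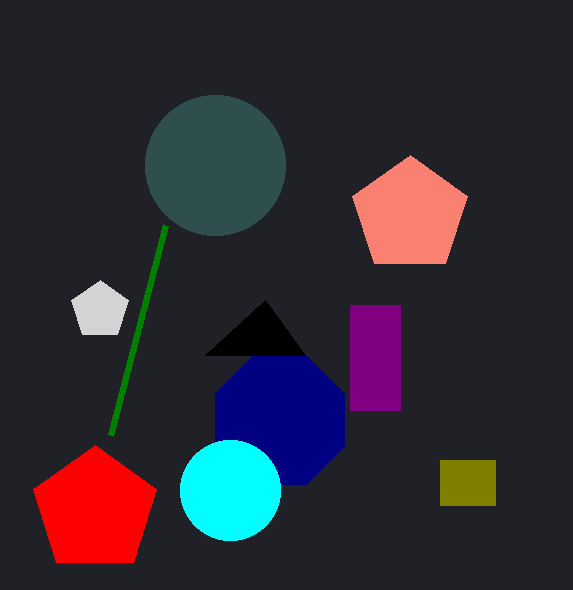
a_1 = 280, b_1 = 420, c_1 = 70, a_2 = 215, b_2 = 165, c_2 = 70, a_3 = 230, b_3 = 490, c_3 = 50, a_4 = 100, b_4 = 310, c_4 = 30, p_5 = 440, q_5 = 460, s_5 = 495, t_5 = 505, p_6 = 350, q_6 = 305, s_6 = 400, t_6 = 410, p_7 = 165, q_7 = 225, a_8 = 95, b_8 = 510, c_8 = 65, p_9 = 305, q_9 = 355, a_10 = 410, b_10 = 215, c_10 = 60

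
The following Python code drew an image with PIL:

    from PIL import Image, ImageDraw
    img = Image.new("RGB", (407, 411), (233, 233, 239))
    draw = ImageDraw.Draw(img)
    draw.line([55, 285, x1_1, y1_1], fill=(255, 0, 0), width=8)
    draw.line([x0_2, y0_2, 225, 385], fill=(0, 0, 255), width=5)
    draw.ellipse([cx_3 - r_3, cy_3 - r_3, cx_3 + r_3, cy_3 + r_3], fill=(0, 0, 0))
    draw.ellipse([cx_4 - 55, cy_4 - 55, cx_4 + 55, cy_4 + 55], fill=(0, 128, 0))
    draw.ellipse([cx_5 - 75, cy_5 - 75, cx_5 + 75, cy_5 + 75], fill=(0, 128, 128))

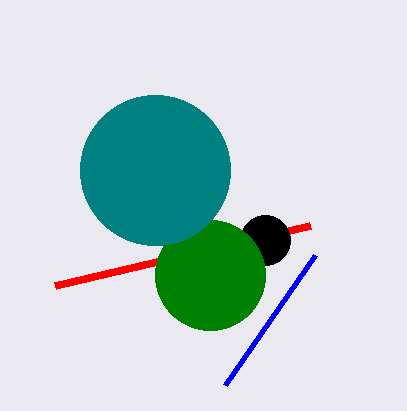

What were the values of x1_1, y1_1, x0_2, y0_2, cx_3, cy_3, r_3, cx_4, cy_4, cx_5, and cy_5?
x1_1 = 310; y1_1 = 225; x0_2 = 315; y0_2 = 255; cx_3 = 265; cy_3 = 240; r_3 = 25; cx_4 = 210; cy_4 = 275; cx_5 = 155; cy_5 = 170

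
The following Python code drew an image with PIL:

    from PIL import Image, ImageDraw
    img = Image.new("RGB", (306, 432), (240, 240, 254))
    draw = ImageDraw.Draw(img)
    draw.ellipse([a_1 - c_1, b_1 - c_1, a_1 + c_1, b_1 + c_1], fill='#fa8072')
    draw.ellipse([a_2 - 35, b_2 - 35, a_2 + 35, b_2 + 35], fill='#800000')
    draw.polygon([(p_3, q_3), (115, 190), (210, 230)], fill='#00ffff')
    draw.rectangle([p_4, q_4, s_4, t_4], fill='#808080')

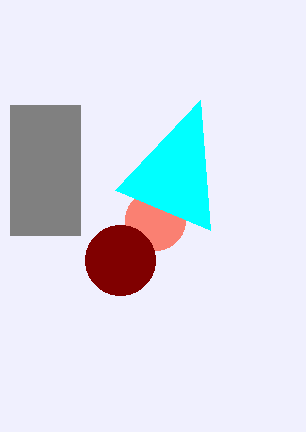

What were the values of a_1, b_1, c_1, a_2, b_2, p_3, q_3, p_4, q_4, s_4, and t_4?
a_1 = 155; b_1 = 220; c_1 = 30; a_2 = 120; b_2 = 260; p_3 = 200; q_3 = 100; p_4 = 10; q_4 = 105; s_4 = 80; t_4 = 235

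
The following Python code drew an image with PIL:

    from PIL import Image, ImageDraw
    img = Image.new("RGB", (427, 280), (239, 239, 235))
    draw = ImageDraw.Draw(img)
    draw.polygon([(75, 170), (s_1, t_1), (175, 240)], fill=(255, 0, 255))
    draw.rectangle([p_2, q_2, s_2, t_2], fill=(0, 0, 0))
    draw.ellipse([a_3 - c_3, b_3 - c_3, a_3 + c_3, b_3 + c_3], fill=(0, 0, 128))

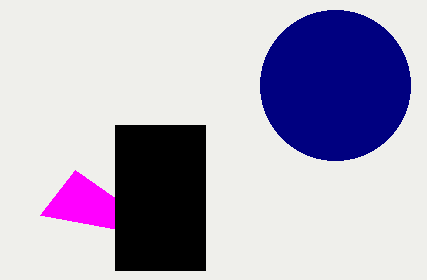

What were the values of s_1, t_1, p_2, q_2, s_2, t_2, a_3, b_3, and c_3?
s_1 = 40
t_1 = 215
p_2 = 115
q_2 = 125
s_2 = 205
t_2 = 270
a_3 = 335
b_3 = 85
c_3 = 75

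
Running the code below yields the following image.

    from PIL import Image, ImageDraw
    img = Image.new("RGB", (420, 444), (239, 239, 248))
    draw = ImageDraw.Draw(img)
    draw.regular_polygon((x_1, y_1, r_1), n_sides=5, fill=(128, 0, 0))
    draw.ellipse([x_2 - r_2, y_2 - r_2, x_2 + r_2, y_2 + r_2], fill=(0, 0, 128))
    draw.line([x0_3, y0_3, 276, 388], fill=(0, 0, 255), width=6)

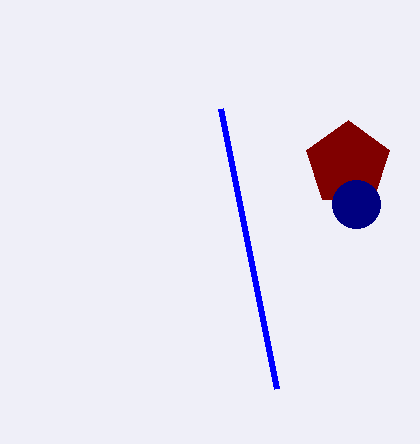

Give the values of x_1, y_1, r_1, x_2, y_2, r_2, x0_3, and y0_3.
x_1 = 348; y_1 = 164; r_1 = 44; x_2 = 356; y_2 = 204; r_2 = 24; x0_3 = 220; y0_3 = 108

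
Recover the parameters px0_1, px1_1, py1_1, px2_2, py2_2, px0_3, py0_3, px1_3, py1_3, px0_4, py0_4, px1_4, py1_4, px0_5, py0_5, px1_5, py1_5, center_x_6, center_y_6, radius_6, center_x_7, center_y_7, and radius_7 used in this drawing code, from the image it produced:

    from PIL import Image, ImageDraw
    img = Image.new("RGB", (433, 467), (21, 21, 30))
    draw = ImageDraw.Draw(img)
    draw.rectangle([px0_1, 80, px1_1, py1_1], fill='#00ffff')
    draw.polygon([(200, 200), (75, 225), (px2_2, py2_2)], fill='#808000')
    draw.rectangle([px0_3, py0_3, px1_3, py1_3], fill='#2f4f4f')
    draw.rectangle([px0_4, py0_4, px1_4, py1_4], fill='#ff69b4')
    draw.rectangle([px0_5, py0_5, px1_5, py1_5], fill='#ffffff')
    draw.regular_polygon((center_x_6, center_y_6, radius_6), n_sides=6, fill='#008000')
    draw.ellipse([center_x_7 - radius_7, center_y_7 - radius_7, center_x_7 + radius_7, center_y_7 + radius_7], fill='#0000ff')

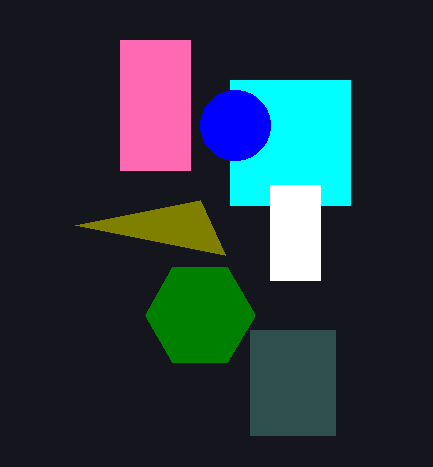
px0_1 = 230
px1_1 = 350
py1_1 = 205
px2_2 = 225
py2_2 = 255
px0_3 = 250
py0_3 = 330
px1_3 = 335
py1_3 = 435
px0_4 = 120
py0_4 = 40
px1_4 = 190
py1_4 = 170
px0_5 = 270
py0_5 = 185
px1_5 = 320
py1_5 = 280
center_x_6 = 200
center_y_6 = 315
radius_6 = 55
center_x_7 = 235
center_y_7 = 125
radius_7 = 35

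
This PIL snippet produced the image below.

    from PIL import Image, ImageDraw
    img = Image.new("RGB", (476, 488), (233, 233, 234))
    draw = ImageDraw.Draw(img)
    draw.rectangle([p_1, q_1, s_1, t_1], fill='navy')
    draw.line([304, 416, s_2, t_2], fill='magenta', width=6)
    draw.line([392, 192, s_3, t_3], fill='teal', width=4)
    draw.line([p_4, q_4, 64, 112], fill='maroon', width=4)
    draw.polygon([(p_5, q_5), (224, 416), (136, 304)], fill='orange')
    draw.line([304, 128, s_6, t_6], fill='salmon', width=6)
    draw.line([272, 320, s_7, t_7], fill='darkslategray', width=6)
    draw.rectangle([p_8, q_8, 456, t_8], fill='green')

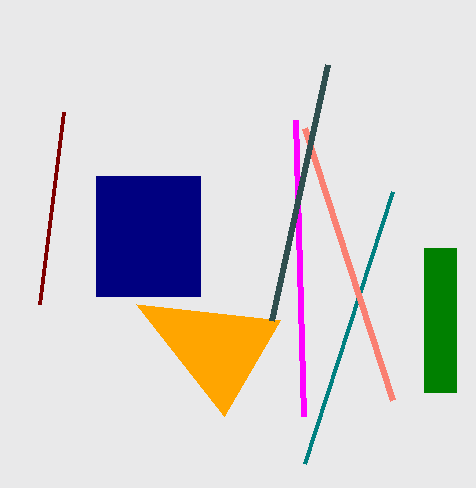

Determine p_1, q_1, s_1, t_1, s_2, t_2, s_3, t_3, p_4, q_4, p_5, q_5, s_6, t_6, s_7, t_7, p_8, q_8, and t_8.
p_1 = 96, q_1 = 176, s_1 = 200, t_1 = 296, s_2 = 296, t_2 = 120, s_3 = 304, t_3 = 464, p_4 = 40, q_4 = 304, p_5 = 280, q_5 = 320, s_6 = 392, t_6 = 400, s_7 = 328, t_7 = 64, p_8 = 424, q_8 = 248, t_8 = 392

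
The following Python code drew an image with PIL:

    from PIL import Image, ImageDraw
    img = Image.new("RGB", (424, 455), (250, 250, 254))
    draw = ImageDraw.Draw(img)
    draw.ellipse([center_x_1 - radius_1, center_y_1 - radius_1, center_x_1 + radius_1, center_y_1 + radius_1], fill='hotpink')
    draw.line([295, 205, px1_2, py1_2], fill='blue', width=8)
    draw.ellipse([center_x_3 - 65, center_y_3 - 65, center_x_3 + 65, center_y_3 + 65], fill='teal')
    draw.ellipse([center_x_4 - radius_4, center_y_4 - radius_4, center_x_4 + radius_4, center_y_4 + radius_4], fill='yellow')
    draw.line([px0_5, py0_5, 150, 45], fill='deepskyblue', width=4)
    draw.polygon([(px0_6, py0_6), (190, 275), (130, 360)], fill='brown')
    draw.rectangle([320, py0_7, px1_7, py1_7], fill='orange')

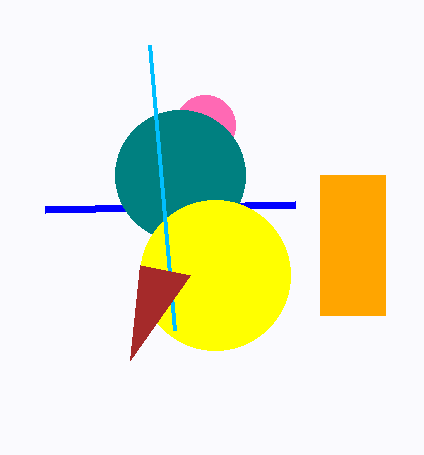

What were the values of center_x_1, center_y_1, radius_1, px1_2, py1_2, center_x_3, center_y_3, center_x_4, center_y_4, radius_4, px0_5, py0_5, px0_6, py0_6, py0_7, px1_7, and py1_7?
center_x_1 = 205, center_y_1 = 125, radius_1 = 30, px1_2 = 45, py1_2 = 210, center_x_3 = 180, center_y_3 = 175, center_x_4 = 215, center_y_4 = 275, radius_4 = 75, px0_5 = 175, py0_5 = 330, px0_6 = 140, py0_6 = 265, py0_7 = 175, px1_7 = 385, py1_7 = 315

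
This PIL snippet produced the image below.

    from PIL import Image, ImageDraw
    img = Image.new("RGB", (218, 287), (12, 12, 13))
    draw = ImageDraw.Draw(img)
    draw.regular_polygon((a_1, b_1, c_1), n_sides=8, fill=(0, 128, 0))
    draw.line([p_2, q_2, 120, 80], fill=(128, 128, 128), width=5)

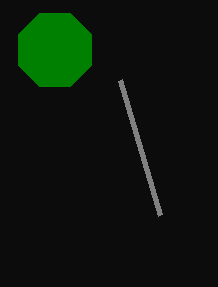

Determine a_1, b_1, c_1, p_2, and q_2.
a_1 = 55, b_1 = 50, c_1 = 40, p_2 = 160, q_2 = 215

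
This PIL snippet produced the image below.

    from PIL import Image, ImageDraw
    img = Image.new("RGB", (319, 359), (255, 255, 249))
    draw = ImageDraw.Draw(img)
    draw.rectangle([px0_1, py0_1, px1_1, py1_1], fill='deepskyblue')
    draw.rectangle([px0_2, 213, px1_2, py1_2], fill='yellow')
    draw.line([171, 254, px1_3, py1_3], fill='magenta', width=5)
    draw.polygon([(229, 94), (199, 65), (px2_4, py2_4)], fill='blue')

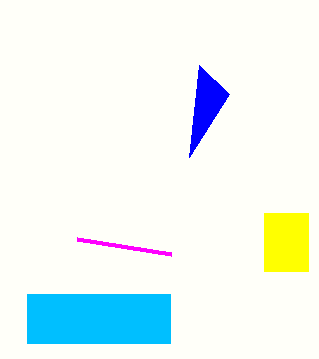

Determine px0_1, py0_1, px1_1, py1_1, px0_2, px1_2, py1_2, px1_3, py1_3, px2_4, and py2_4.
px0_1 = 27; py0_1 = 294; px1_1 = 170; py1_1 = 343; px0_2 = 264; px1_2 = 308; py1_2 = 271; px1_3 = 77; py1_3 = 239; px2_4 = 189; py2_4 = 157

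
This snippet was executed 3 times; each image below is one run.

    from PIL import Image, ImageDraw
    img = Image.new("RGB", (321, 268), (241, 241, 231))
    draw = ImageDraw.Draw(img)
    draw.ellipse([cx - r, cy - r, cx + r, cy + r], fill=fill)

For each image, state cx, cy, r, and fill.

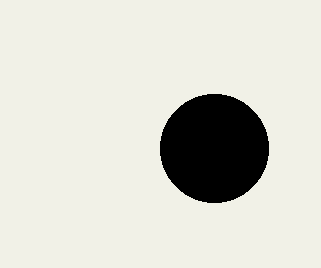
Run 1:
cx = 214
cy = 148
r = 54
fill = 'black'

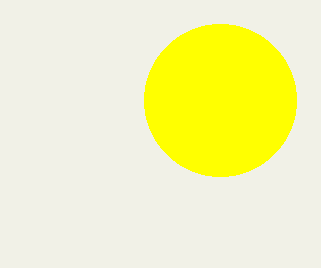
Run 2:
cx = 220; cy = 100; r = 76; fill = 'yellow'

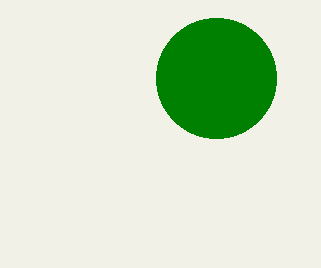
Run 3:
cx = 216, cy = 78, r = 60, fill = 'green'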